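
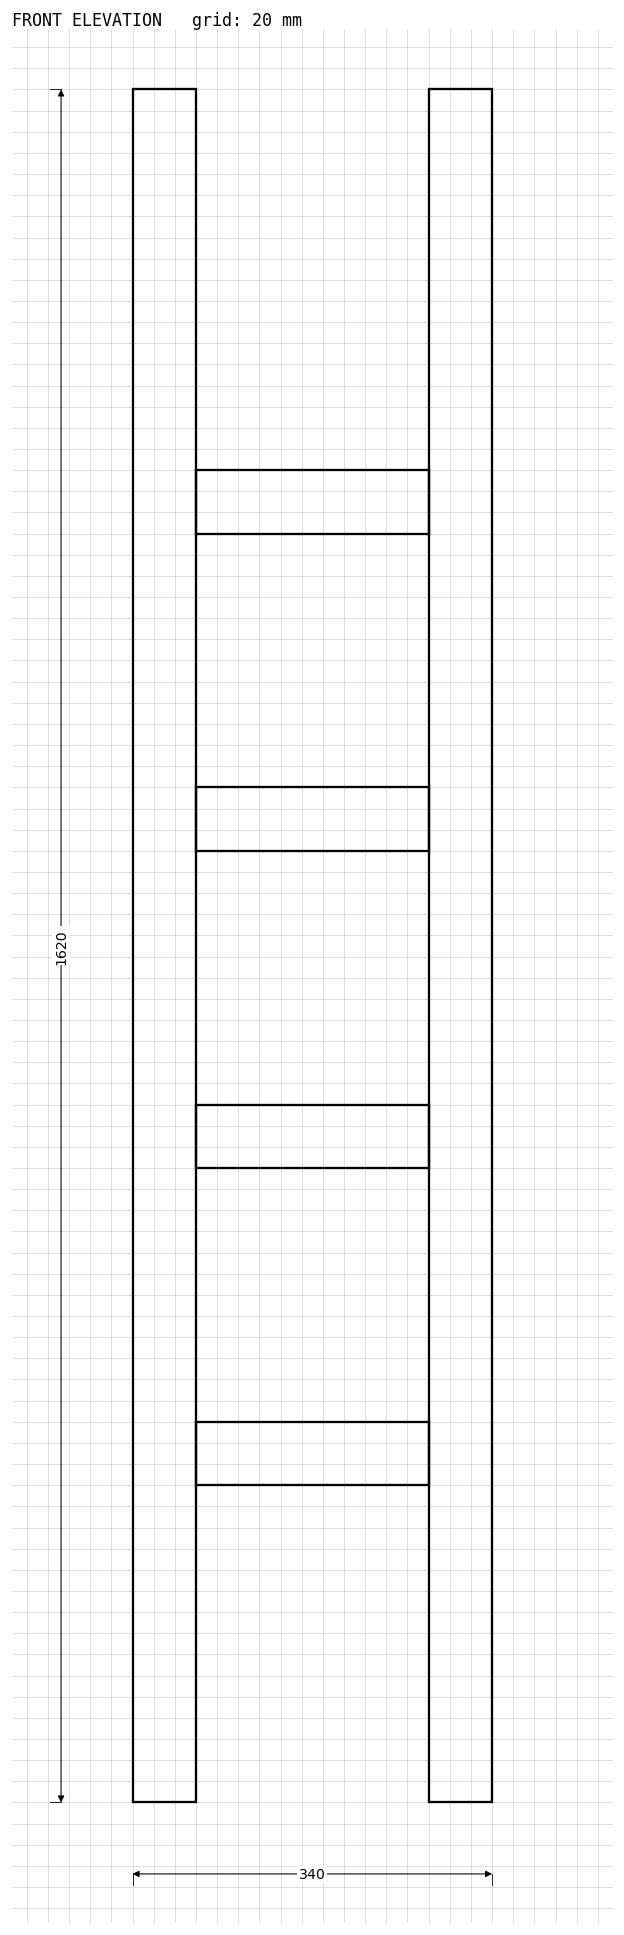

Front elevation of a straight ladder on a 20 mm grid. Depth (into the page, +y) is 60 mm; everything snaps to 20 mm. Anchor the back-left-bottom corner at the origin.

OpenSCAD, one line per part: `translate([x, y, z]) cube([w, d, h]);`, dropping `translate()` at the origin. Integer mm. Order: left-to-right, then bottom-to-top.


cube([60, 60, 1620]);
translate([60, 0, 300]) cube([220, 60, 60]);
translate([60, 0, 600]) cube([220, 60, 60]);
translate([60, 0, 900]) cube([220, 60, 60]);
translate([60, 0, 1200]) cube([220, 60, 60]);
translate([280, 0, 0]) cube([60, 60, 1620]);


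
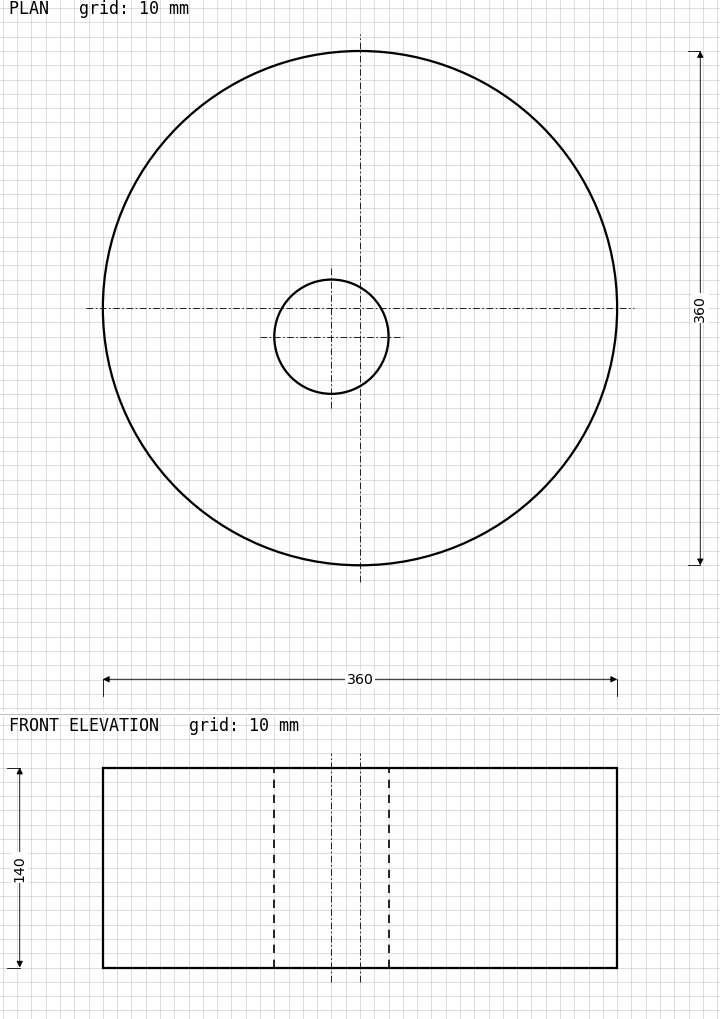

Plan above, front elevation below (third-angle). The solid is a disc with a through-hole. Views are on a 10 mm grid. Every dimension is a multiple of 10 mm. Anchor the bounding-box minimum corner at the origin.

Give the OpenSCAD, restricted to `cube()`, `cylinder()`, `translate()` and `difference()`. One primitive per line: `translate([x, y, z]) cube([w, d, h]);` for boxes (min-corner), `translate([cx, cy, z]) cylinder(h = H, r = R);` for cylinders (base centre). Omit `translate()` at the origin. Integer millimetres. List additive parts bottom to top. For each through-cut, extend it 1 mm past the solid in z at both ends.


difference() {
  translate([180, 180, 0]) cylinder(h = 140, r = 180);
  translate([160, 160, -1]) cylinder(h = 142, r = 40);
}


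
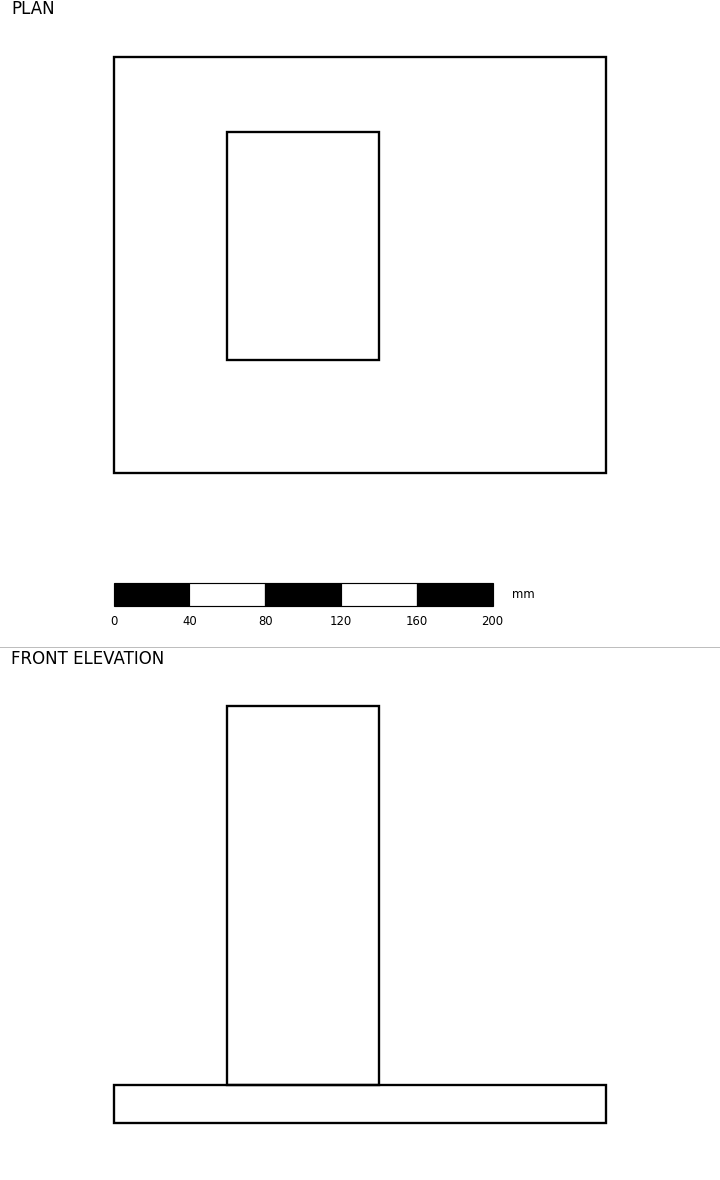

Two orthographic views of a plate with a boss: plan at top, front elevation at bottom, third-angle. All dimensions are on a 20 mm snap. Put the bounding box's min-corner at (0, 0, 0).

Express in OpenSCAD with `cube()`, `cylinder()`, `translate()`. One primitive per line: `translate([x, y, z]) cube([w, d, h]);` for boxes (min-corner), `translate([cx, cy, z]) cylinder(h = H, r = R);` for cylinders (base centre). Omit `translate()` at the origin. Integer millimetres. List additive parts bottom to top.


cube([260, 220, 20]);
translate([60, 60, 20]) cube([80, 120, 200]);


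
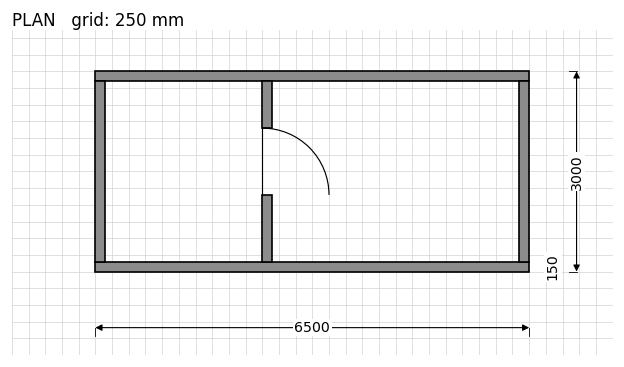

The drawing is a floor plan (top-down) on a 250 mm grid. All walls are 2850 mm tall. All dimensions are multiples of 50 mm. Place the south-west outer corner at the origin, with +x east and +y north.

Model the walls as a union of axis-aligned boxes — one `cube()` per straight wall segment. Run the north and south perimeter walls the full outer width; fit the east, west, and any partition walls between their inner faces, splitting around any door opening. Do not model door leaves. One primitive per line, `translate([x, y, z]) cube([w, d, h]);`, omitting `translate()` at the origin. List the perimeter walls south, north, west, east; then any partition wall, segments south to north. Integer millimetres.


cube([6500, 150, 2850]);
translate([0, 2850, 0]) cube([6500, 150, 2850]);
translate([0, 150, 0]) cube([150, 2700, 2850]);
translate([6350, 150, 0]) cube([150, 2700, 2850]);
translate([2500, 150, 0]) cube([150, 1000, 2850]);
translate([2500, 2150, 0]) cube([150, 700, 2850]);


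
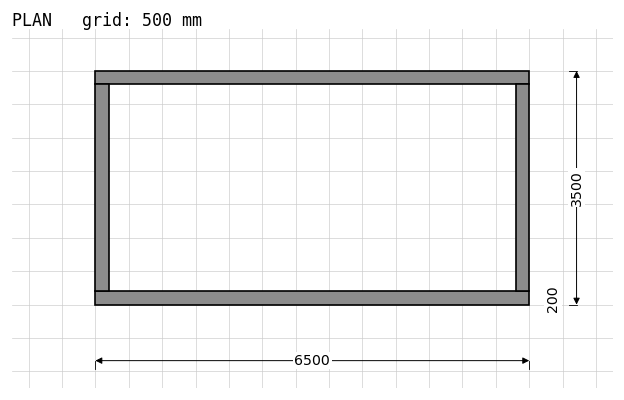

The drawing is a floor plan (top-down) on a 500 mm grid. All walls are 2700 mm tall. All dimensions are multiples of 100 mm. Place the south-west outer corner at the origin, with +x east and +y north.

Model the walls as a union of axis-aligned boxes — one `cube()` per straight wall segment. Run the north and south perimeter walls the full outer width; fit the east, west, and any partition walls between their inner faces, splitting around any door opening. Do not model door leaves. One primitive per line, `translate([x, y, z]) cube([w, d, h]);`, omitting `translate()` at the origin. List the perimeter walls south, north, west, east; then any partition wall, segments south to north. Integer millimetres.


cube([6500, 200, 2700]);
translate([0, 3300, 0]) cube([6500, 200, 2700]);
translate([0, 200, 0]) cube([200, 3100, 2700]);
translate([6300, 200, 0]) cube([200, 3100, 2700]);


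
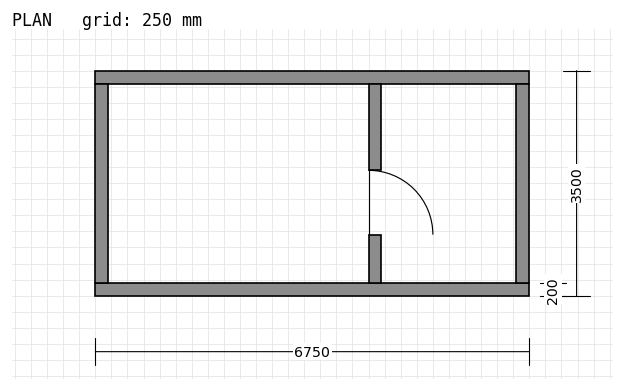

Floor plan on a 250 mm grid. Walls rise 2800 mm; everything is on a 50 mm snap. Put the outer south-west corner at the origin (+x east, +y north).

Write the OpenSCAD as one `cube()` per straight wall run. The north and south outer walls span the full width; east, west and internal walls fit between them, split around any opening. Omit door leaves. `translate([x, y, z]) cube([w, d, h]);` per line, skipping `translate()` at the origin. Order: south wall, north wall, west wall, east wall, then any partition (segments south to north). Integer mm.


cube([6750, 200, 2800]);
translate([0, 3300, 0]) cube([6750, 200, 2800]);
translate([0, 200, 0]) cube([200, 3100, 2800]);
translate([6550, 200, 0]) cube([200, 3100, 2800]);
translate([4250, 200, 0]) cube([200, 750, 2800]);
translate([4250, 1950, 0]) cube([200, 1350, 2800]);


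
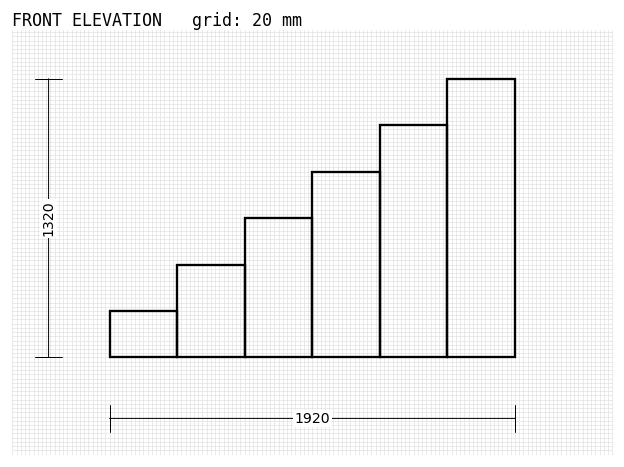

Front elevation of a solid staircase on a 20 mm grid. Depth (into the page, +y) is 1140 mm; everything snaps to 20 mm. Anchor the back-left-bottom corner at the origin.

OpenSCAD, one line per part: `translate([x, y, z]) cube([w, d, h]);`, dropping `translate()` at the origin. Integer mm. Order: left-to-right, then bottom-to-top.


cube([320, 1140, 220]);
translate([320, 0, 0]) cube([320, 1140, 440]);
translate([640, 0, 0]) cube([320, 1140, 660]);
translate([960, 0, 0]) cube([320, 1140, 880]);
translate([1280, 0, 0]) cube([320, 1140, 1100]);
translate([1600, 0, 0]) cube([320, 1140, 1320]);


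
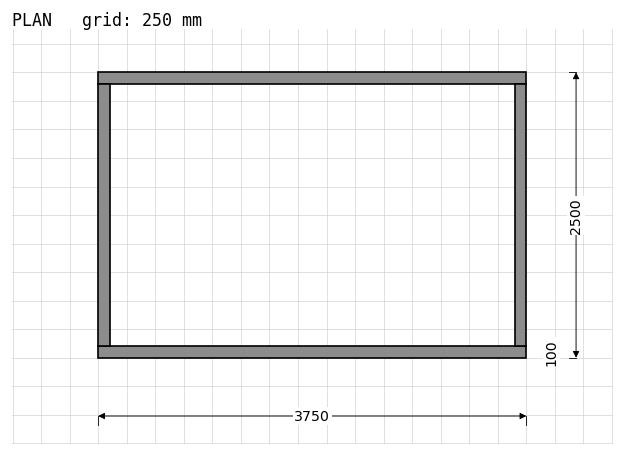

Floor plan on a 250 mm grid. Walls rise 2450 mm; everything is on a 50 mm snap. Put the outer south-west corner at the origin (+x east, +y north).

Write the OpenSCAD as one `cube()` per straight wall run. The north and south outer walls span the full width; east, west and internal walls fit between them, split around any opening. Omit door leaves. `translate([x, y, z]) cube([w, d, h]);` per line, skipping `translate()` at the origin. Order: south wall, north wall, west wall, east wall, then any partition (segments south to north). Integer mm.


cube([3750, 100, 2450]);
translate([0, 2400, 0]) cube([3750, 100, 2450]);
translate([0, 100, 0]) cube([100, 2300, 2450]);
translate([3650, 100, 0]) cube([100, 2300, 2450]);


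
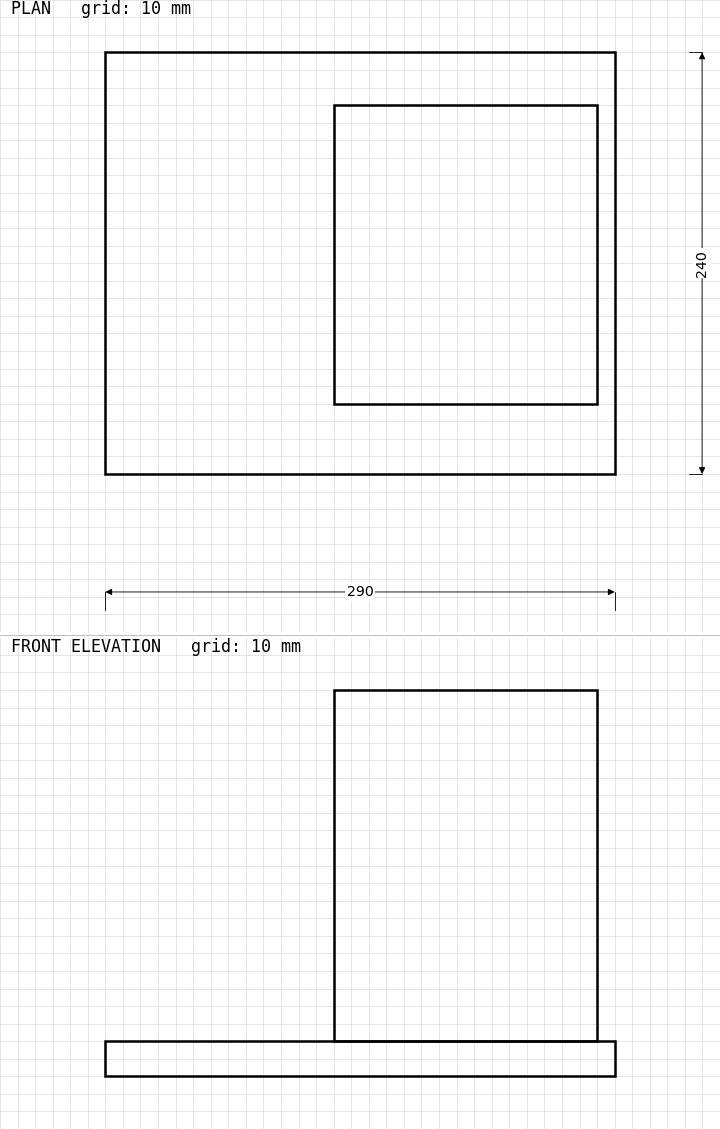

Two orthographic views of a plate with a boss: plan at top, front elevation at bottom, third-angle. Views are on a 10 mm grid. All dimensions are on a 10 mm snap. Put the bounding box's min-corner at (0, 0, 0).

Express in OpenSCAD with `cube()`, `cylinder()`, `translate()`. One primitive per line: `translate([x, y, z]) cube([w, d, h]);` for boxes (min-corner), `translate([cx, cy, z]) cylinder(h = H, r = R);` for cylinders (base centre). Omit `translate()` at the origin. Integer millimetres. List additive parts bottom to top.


cube([290, 240, 20]);
translate([130, 40, 20]) cube([150, 170, 200]);


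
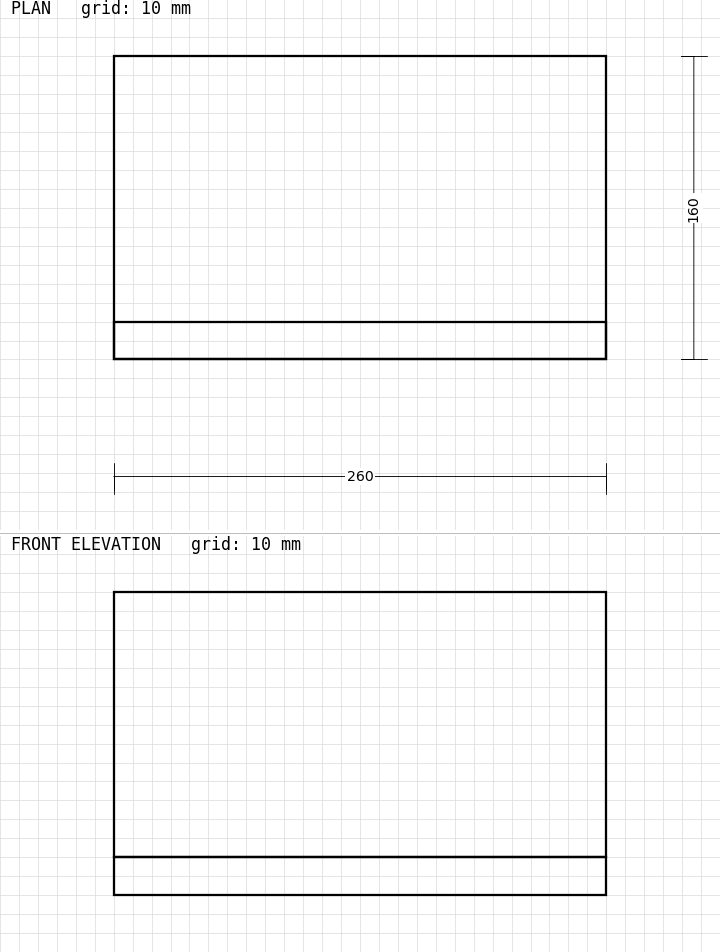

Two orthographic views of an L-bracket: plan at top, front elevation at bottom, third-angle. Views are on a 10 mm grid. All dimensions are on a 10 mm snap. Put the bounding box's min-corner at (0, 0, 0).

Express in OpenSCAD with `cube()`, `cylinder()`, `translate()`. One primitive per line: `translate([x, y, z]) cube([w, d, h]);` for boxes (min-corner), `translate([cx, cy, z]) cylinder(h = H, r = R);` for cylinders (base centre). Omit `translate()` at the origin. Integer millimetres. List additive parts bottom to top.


cube([260, 160, 20]);
translate([0, 0, 20]) cube([260, 20, 140]);


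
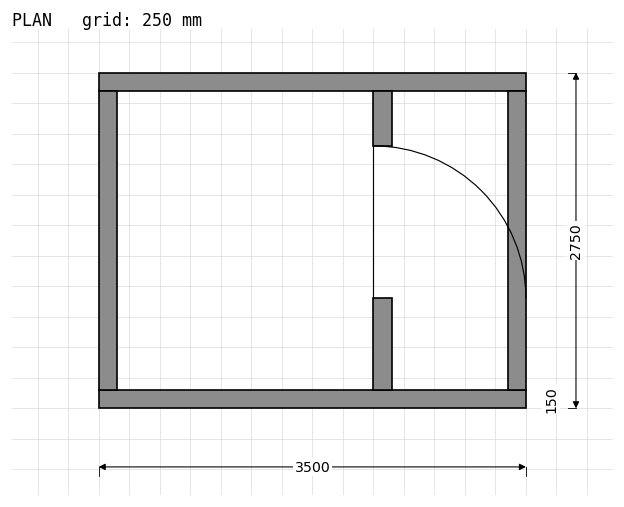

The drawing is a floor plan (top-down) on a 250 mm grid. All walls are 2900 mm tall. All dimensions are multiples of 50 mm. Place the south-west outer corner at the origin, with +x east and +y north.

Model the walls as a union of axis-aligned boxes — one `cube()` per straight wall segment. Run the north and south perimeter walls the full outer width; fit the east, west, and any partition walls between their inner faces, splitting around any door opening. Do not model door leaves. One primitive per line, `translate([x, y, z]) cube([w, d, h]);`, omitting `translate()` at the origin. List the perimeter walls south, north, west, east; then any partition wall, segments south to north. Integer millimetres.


cube([3500, 150, 2900]);
translate([0, 2600, 0]) cube([3500, 150, 2900]);
translate([0, 150, 0]) cube([150, 2450, 2900]);
translate([3350, 150, 0]) cube([150, 2450, 2900]);
translate([2250, 150, 0]) cube([150, 750, 2900]);
translate([2250, 2150, 0]) cube([150, 450, 2900]);


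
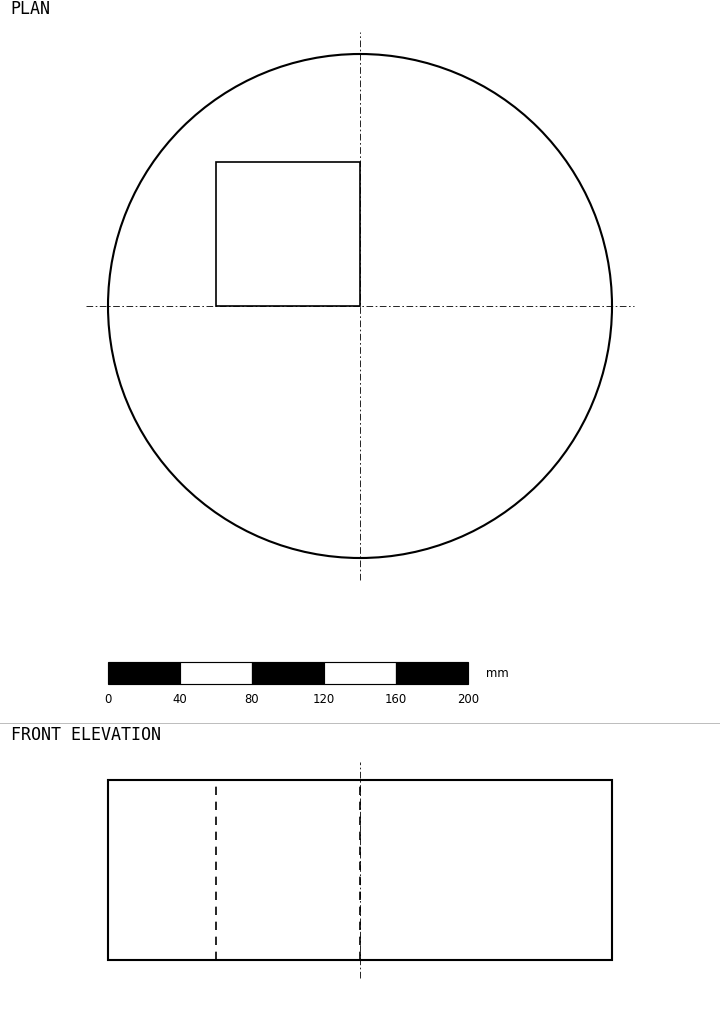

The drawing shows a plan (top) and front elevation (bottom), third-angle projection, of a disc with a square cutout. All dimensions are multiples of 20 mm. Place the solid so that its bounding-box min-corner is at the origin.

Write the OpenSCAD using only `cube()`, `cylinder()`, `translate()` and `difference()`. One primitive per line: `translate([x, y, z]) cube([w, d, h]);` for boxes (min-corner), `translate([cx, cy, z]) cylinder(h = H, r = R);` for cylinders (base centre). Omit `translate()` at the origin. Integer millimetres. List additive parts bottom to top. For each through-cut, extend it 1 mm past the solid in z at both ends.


difference() {
  translate([140, 140, 0]) cylinder(h = 100, r = 140);
  translate([60, 140, -1]) cube([80, 80, 102]);
}


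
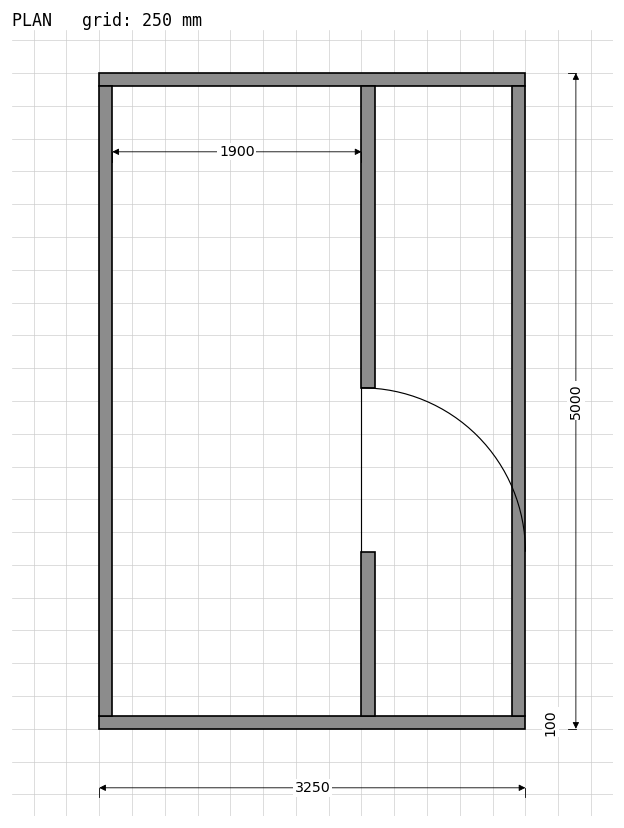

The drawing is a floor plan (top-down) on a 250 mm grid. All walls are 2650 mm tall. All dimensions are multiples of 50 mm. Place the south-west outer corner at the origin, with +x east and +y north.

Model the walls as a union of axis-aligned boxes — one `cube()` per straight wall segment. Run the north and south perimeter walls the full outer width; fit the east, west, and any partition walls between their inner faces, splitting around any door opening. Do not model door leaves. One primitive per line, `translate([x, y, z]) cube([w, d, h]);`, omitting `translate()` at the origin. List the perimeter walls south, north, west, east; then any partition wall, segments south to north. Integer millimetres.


cube([3250, 100, 2650]);
translate([0, 4900, 0]) cube([3250, 100, 2650]);
translate([0, 100, 0]) cube([100, 4800, 2650]);
translate([3150, 100, 0]) cube([100, 4800, 2650]);
translate([2000, 100, 0]) cube([100, 1250, 2650]);
translate([2000, 2600, 0]) cube([100, 2300, 2650]);


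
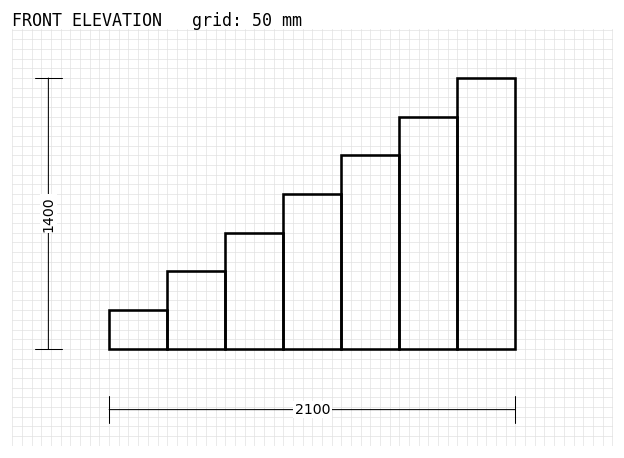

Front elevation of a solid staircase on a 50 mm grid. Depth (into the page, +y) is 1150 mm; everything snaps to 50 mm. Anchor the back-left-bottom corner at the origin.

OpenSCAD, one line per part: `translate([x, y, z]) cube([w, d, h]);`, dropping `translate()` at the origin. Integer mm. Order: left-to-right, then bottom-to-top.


cube([300, 1150, 200]);
translate([300, 0, 0]) cube([300, 1150, 400]);
translate([600, 0, 0]) cube([300, 1150, 600]);
translate([900, 0, 0]) cube([300, 1150, 800]);
translate([1200, 0, 0]) cube([300, 1150, 1000]);
translate([1500, 0, 0]) cube([300, 1150, 1200]);
translate([1800, 0, 0]) cube([300, 1150, 1400]);


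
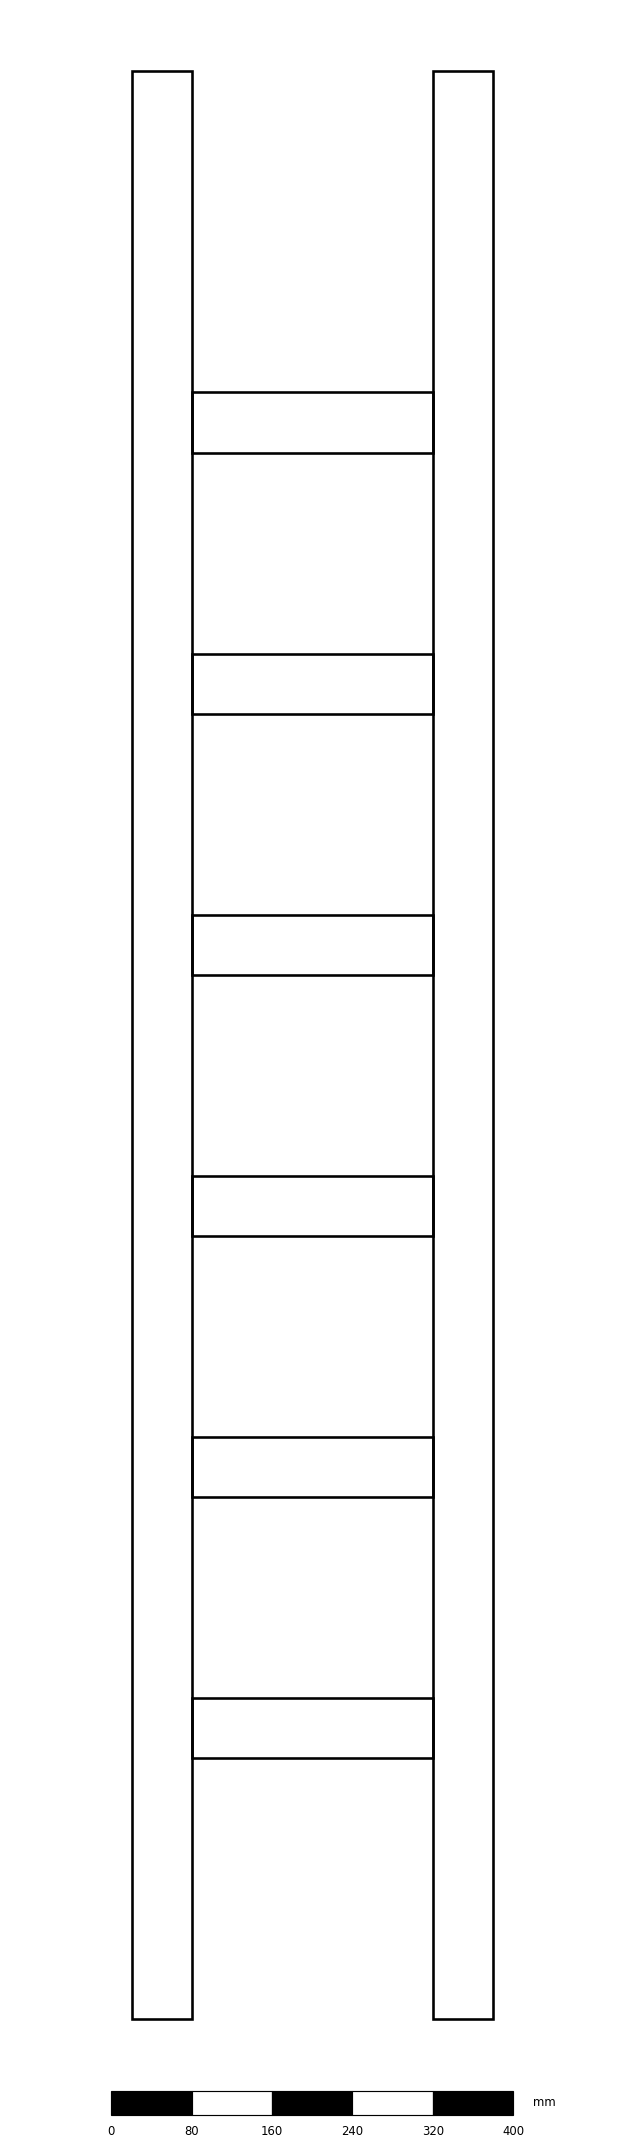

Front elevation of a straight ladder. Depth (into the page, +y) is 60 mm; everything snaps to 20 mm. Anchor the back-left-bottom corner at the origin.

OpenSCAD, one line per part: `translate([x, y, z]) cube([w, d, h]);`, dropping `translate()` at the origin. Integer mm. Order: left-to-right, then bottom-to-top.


cube([60, 60, 1940]);
translate([60, 0, 260]) cube([240, 60, 60]);
translate([60, 0, 520]) cube([240, 60, 60]);
translate([60, 0, 780]) cube([240, 60, 60]);
translate([60, 0, 1040]) cube([240, 60, 60]);
translate([60, 0, 1300]) cube([240, 60, 60]);
translate([60, 0, 1560]) cube([240, 60, 60]);
translate([300, 0, 0]) cube([60, 60, 1940]);


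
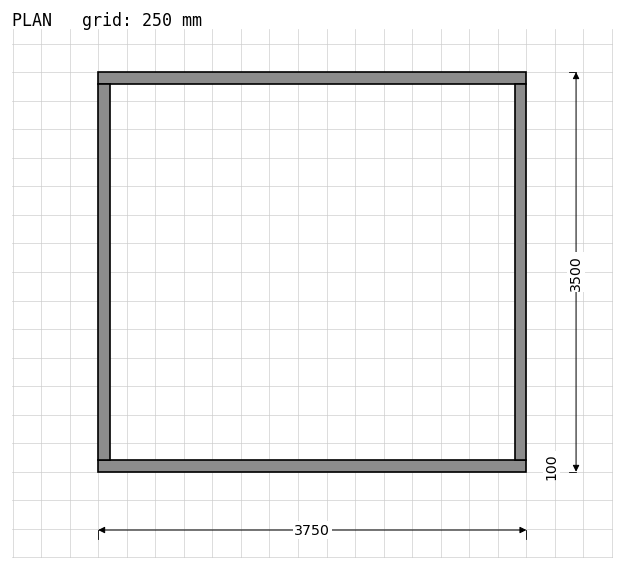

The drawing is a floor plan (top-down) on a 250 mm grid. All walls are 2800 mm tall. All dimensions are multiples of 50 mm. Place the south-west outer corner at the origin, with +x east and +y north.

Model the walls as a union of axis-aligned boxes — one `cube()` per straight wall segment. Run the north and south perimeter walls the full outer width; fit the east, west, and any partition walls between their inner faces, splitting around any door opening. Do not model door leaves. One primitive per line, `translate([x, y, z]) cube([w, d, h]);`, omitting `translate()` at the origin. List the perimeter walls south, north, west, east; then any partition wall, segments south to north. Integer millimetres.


cube([3750, 100, 2800]);
translate([0, 3400, 0]) cube([3750, 100, 2800]);
translate([0, 100, 0]) cube([100, 3300, 2800]);
translate([3650, 100, 0]) cube([100, 3300, 2800]);


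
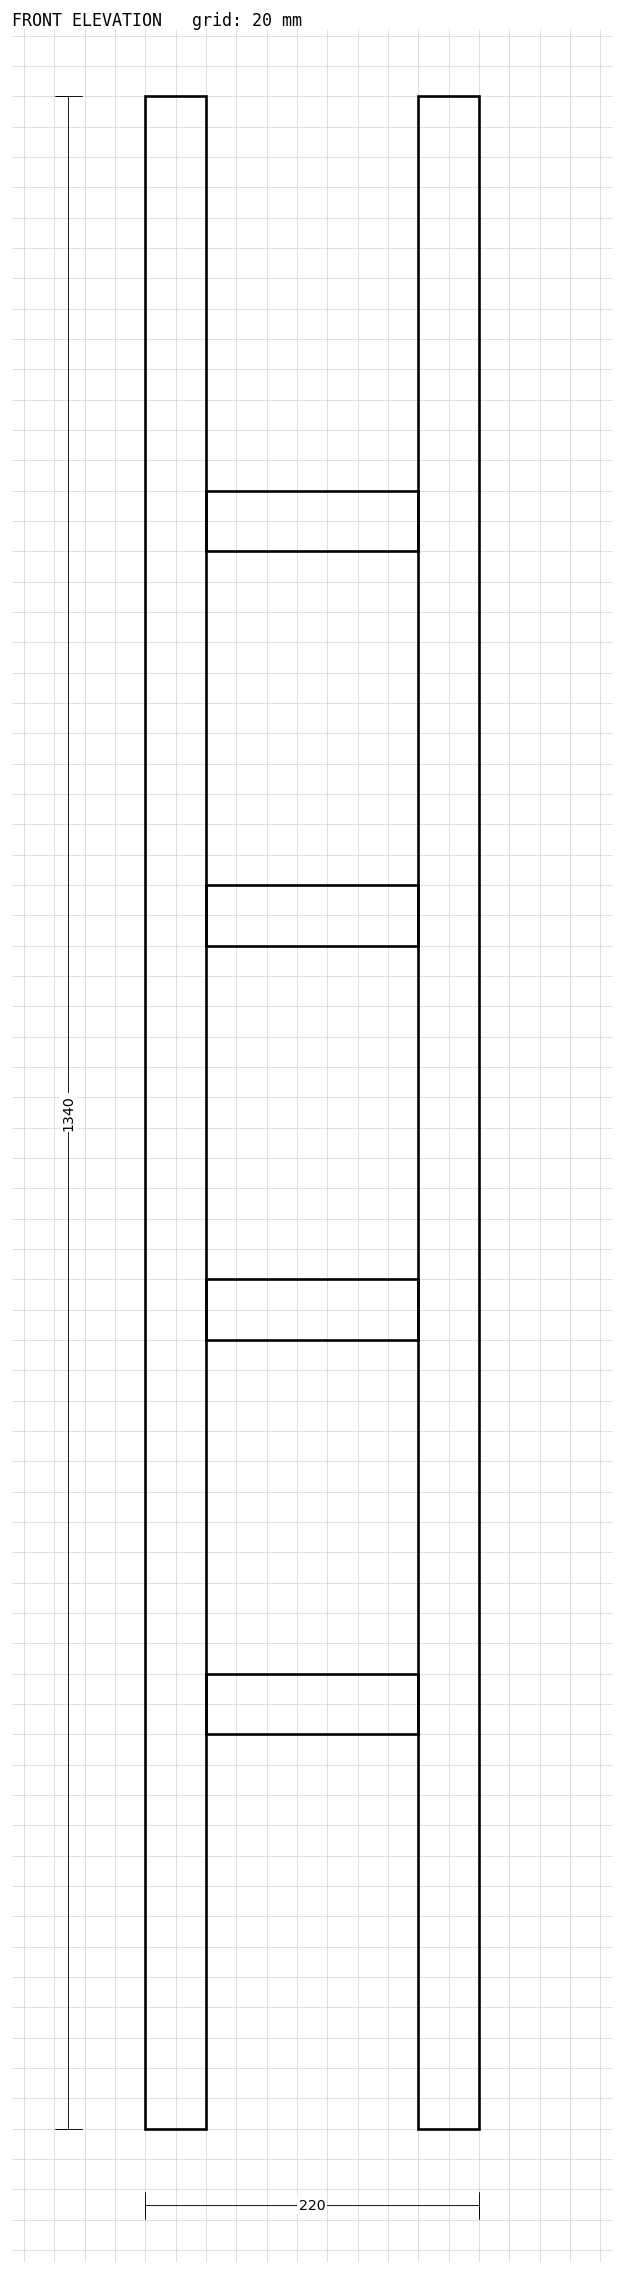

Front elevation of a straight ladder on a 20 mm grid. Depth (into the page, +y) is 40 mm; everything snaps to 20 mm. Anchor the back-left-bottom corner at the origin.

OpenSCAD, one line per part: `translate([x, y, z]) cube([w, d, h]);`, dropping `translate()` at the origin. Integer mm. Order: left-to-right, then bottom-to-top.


cube([40, 40, 1340]);
translate([40, 0, 260]) cube([140, 40, 40]);
translate([40, 0, 520]) cube([140, 40, 40]);
translate([40, 0, 780]) cube([140, 40, 40]);
translate([40, 0, 1040]) cube([140, 40, 40]);
translate([180, 0, 0]) cube([40, 40, 1340]);


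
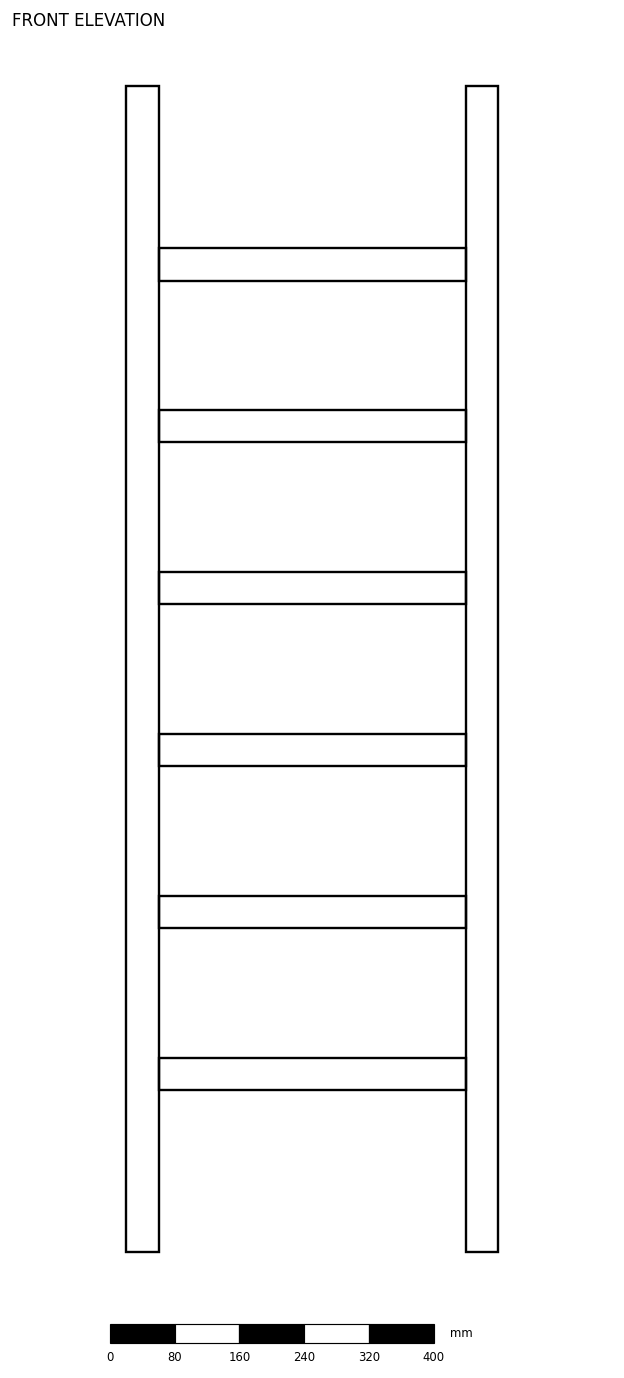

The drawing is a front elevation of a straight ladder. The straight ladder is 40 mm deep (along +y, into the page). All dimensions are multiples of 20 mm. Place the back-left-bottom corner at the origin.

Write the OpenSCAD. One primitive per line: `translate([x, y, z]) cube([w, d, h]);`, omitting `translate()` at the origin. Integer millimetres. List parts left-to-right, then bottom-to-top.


cube([40, 40, 1440]);
translate([40, 0, 200]) cube([380, 40, 40]);
translate([40, 0, 400]) cube([380, 40, 40]);
translate([40, 0, 600]) cube([380, 40, 40]);
translate([40, 0, 800]) cube([380, 40, 40]);
translate([40, 0, 1000]) cube([380, 40, 40]);
translate([40, 0, 1200]) cube([380, 40, 40]);
translate([420, 0, 0]) cube([40, 40, 1440]);


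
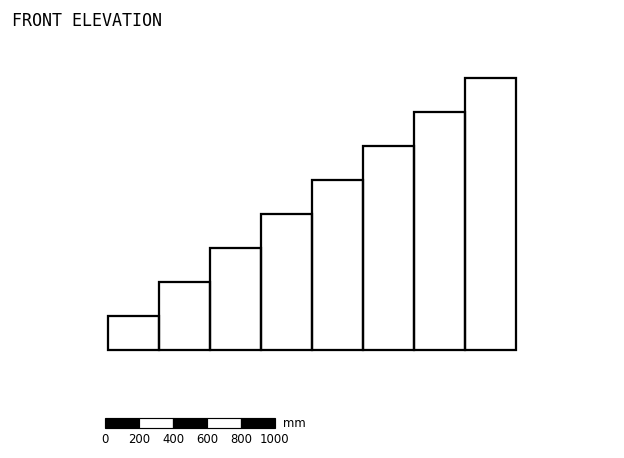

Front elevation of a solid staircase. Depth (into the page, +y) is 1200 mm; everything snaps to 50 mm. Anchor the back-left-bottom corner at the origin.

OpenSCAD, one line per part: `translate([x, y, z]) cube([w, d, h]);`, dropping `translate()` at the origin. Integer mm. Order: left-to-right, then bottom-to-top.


cube([300, 1200, 200]);
translate([300, 0, 0]) cube([300, 1200, 400]);
translate([600, 0, 0]) cube([300, 1200, 600]);
translate([900, 0, 0]) cube([300, 1200, 800]);
translate([1200, 0, 0]) cube([300, 1200, 1000]);
translate([1500, 0, 0]) cube([300, 1200, 1200]);
translate([1800, 0, 0]) cube([300, 1200, 1400]);
translate([2100, 0, 0]) cube([300, 1200, 1600]);


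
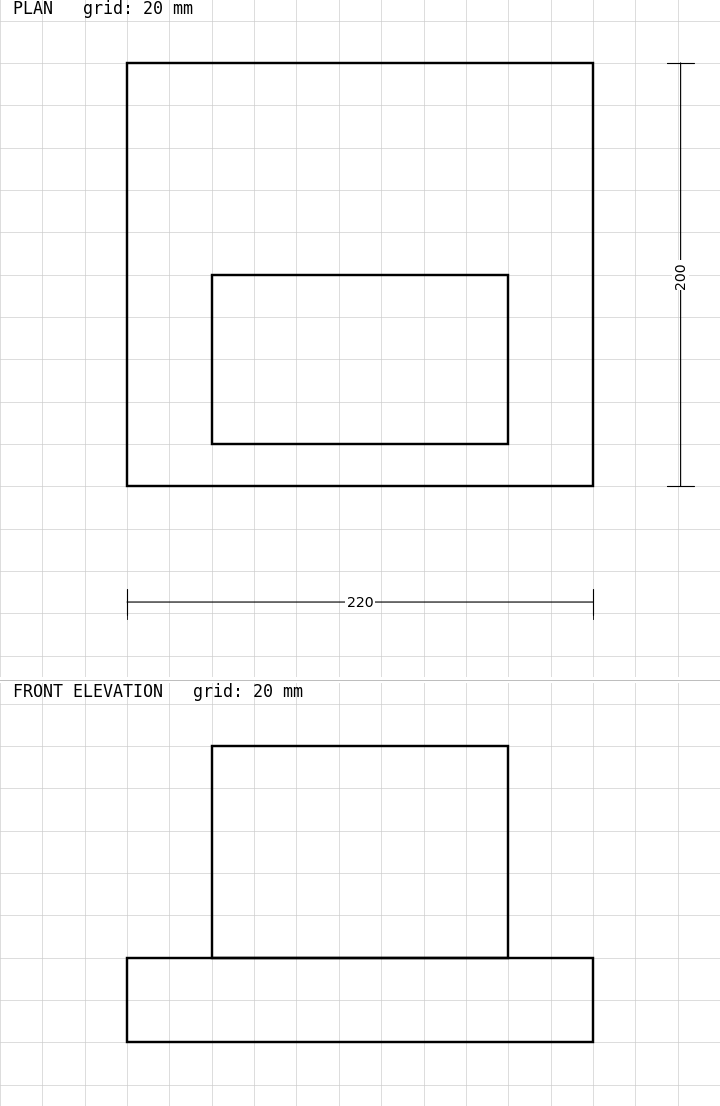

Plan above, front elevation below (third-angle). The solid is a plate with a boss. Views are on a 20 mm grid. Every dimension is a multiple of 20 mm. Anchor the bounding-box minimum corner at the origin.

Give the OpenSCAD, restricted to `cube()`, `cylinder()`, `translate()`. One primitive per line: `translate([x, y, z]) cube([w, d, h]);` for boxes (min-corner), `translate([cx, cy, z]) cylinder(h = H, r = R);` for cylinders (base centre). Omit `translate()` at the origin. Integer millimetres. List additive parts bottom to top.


cube([220, 200, 40]);
translate([40, 20, 40]) cube([140, 80, 100]);


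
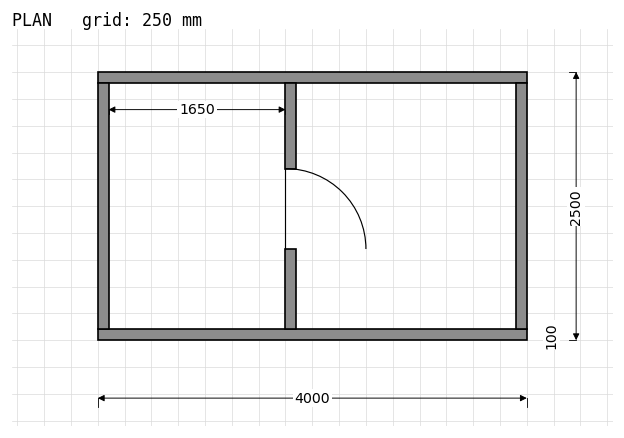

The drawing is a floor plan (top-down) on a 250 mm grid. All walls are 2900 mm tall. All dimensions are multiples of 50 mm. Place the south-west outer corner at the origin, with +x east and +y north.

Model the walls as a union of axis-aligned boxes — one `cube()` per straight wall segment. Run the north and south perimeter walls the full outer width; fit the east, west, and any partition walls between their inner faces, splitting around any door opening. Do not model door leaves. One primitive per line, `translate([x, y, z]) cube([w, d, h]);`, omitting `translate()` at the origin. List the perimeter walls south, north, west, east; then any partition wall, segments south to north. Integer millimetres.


cube([4000, 100, 2900]);
translate([0, 2400, 0]) cube([4000, 100, 2900]);
translate([0, 100, 0]) cube([100, 2300, 2900]);
translate([3900, 100, 0]) cube([100, 2300, 2900]);
translate([1750, 100, 0]) cube([100, 750, 2900]);
translate([1750, 1600, 0]) cube([100, 800, 2900]);


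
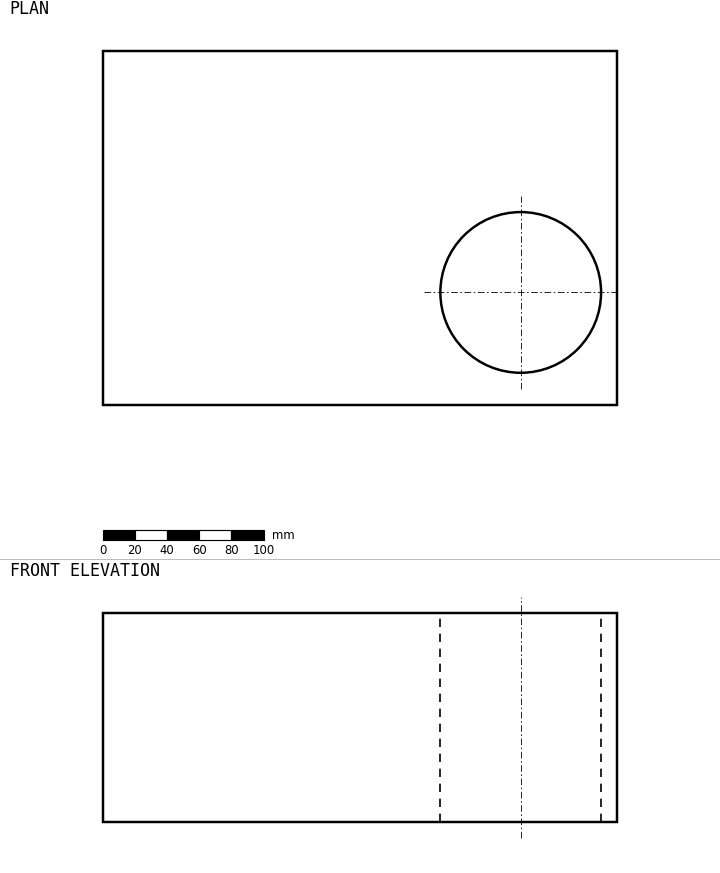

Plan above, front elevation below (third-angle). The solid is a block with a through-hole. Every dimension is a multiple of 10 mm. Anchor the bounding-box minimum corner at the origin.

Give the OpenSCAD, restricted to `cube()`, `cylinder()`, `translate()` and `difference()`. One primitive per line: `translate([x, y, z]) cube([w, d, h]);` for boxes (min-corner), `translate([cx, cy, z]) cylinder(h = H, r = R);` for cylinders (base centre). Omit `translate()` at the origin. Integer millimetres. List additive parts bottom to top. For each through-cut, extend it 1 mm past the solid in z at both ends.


difference() {
  cube([320, 220, 130]);
  translate([260, 70, -1]) cylinder(h = 132, r = 50);
}


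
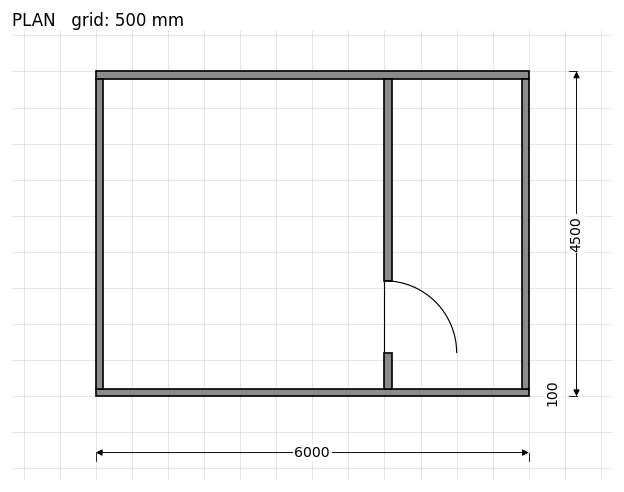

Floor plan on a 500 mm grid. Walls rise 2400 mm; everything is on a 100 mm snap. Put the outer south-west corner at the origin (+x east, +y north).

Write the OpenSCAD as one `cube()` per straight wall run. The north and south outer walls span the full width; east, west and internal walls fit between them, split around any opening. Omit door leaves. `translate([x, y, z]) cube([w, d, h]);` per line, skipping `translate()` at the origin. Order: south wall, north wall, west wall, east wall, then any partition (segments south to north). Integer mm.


cube([6000, 100, 2400]);
translate([0, 4400, 0]) cube([6000, 100, 2400]);
translate([0, 100, 0]) cube([100, 4300, 2400]);
translate([5900, 100, 0]) cube([100, 4300, 2400]);
translate([4000, 100, 0]) cube([100, 500, 2400]);
translate([4000, 1600, 0]) cube([100, 2800, 2400]);


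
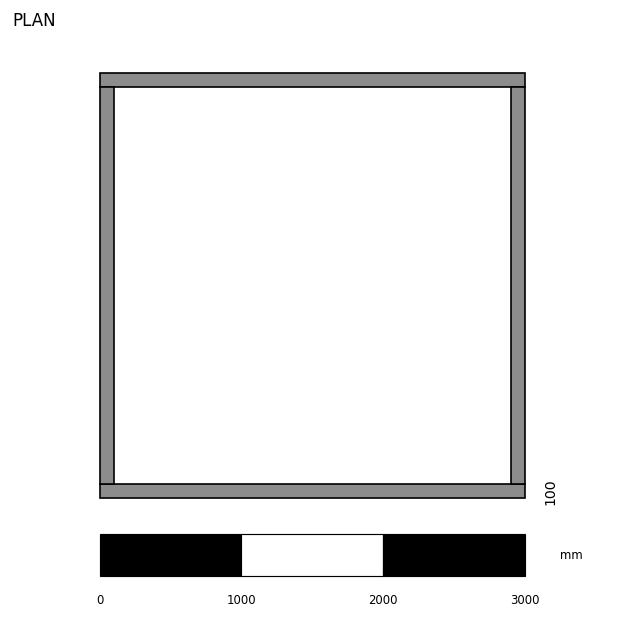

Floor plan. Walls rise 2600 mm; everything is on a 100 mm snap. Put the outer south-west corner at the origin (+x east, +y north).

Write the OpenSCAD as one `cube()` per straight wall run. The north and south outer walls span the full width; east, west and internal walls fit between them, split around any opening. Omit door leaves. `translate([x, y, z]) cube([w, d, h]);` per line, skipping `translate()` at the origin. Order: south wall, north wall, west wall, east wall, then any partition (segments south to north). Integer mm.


cube([3000, 100, 2600]);
translate([0, 2900, 0]) cube([3000, 100, 2600]);
translate([0, 100, 0]) cube([100, 2800, 2600]);
translate([2900, 100, 0]) cube([100, 2800, 2600]);


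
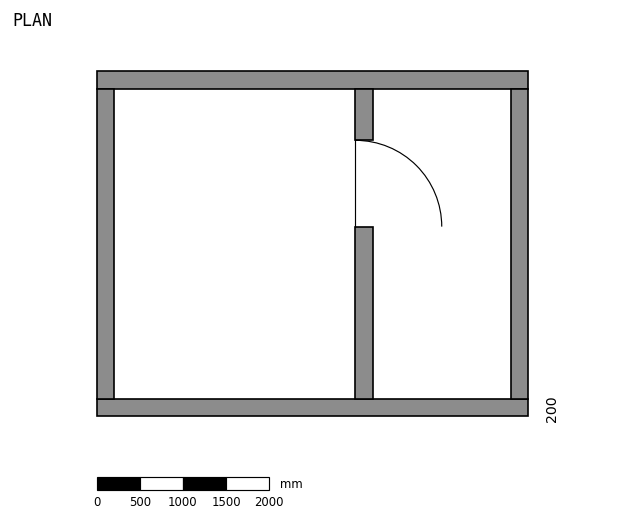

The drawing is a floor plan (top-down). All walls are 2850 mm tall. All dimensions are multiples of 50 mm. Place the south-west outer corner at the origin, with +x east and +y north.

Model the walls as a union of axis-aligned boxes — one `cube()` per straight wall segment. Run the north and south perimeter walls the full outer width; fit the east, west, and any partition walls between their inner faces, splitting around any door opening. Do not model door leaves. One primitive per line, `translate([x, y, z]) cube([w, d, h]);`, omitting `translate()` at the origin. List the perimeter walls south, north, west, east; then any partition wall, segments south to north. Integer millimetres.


cube([5000, 200, 2850]);
translate([0, 3800, 0]) cube([5000, 200, 2850]);
translate([0, 200, 0]) cube([200, 3600, 2850]);
translate([4800, 200, 0]) cube([200, 3600, 2850]);
translate([3000, 200, 0]) cube([200, 2000, 2850]);
translate([3000, 3200, 0]) cube([200, 600, 2850]);


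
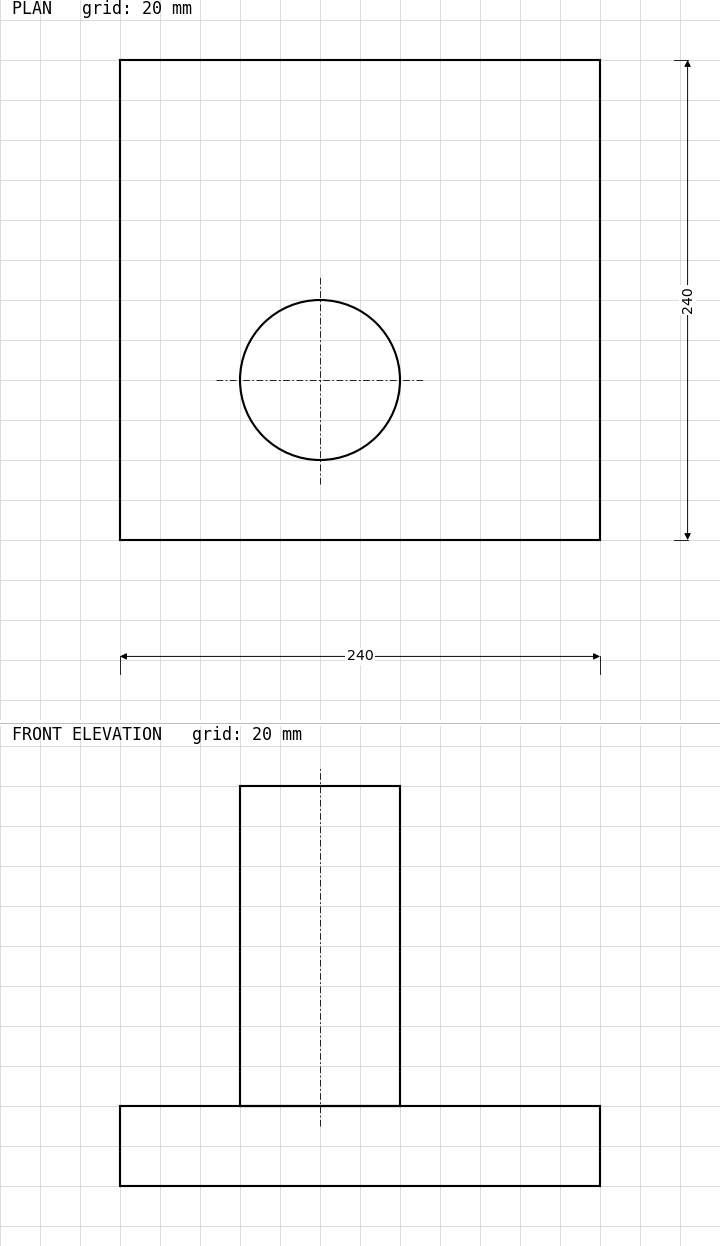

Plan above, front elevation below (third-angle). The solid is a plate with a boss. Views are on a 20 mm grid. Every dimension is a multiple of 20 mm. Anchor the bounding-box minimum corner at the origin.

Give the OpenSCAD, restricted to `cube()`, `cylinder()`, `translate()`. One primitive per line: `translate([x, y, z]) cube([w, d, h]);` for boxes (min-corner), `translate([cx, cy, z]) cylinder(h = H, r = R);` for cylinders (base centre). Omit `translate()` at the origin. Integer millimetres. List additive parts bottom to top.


cube([240, 240, 40]);
translate([100, 80, 40]) cylinder(h = 160, r = 40);


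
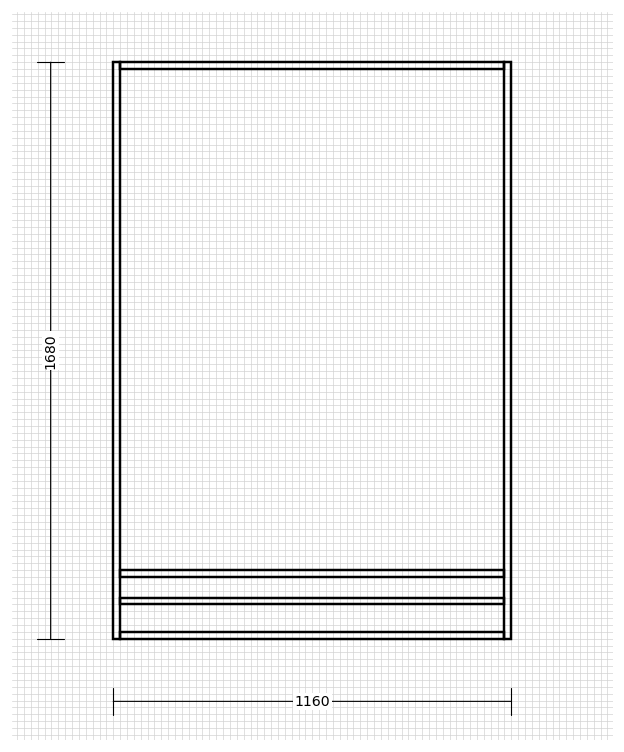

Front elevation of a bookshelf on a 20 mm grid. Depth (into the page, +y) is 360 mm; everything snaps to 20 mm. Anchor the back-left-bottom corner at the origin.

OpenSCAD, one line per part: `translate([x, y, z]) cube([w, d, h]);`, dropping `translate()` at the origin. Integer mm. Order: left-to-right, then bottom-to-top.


cube([20, 360, 1680]);
translate([20, 0, 0]) cube([1120, 360, 20]);
translate([20, 0, 100]) cube([1120, 360, 20]);
translate([20, 0, 180]) cube([1120, 360, 20]);
translate([20, 0, 1660]) cube([1120, 360, 20]);
translate([1140, 0, 0]) cube([20, 360, 1680]);


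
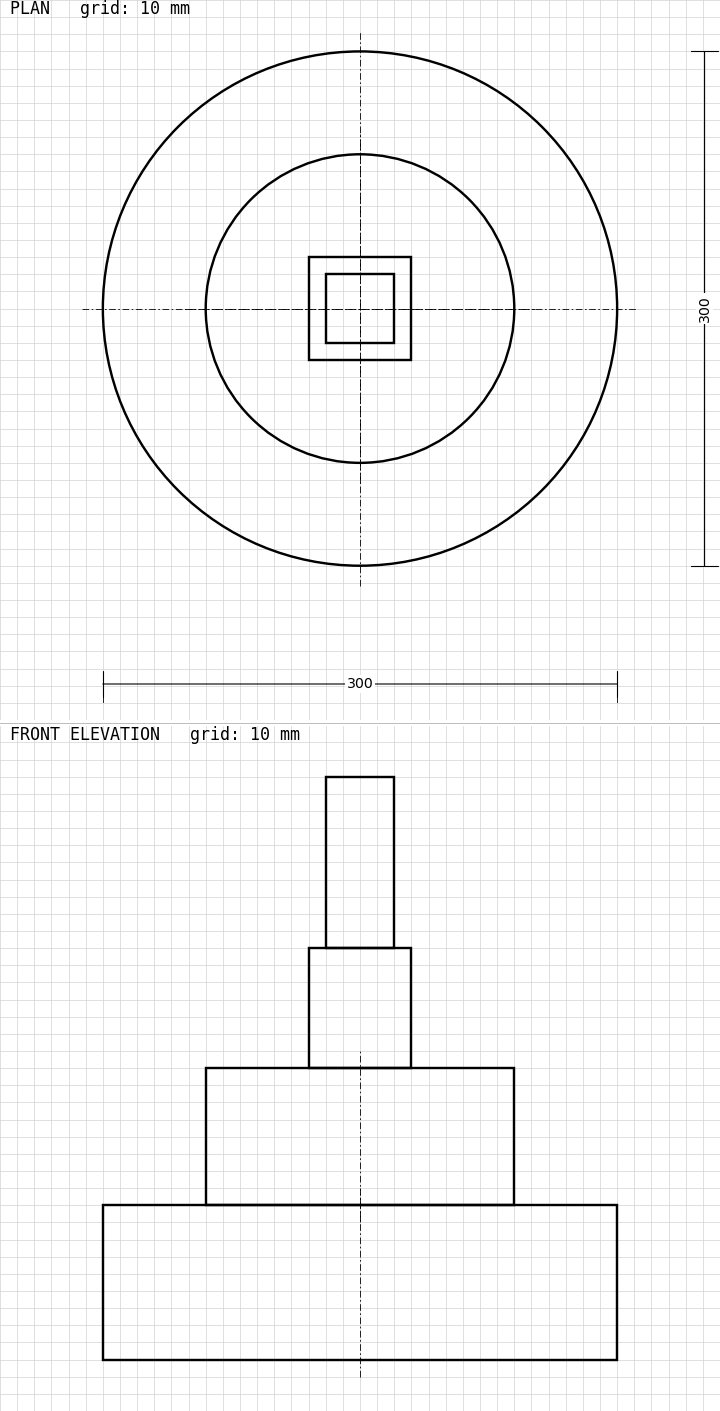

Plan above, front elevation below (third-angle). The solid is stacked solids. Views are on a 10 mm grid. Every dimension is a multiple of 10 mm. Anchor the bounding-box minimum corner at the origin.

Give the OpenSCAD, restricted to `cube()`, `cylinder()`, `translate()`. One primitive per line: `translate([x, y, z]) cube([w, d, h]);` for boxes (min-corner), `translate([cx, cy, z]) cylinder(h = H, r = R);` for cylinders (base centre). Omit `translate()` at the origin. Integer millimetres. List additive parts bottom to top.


translate([150, 150, 0]) cylinder(h = 90, r = 150);
translate([150, 150, 90]) cylinder(h = 80, r = 90);
translate([120, 120, 170]) cube([60, 60, 70]);
translate([130, 130, 240]) cube([40, 40, 100]);


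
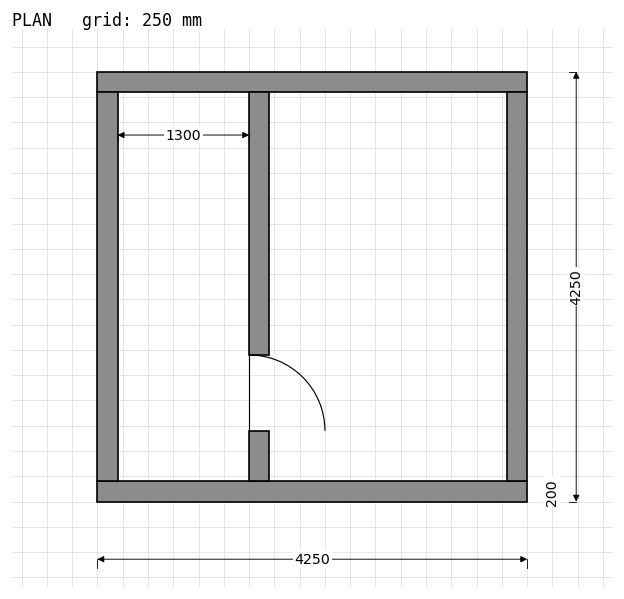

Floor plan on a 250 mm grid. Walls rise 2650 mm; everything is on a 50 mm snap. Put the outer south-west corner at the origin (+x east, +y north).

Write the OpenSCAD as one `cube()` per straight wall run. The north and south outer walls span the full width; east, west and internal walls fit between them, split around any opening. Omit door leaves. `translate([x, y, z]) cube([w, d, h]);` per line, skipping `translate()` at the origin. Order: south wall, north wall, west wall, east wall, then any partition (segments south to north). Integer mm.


cube([4250, 200, 2650]);
translate([0, 4050, 0]) cube([4250, 200, 2650]);
translate([0, 200, 0]) cube([200, 3850, 2650]);
translate([4050, 200, 0]) cube([200, 3850, 2650]);
translate([1500, 200, 0]) cube([200, 500, 2650]);
translate([1500, 1450, 0]) cube([200, 2600, 2650]);


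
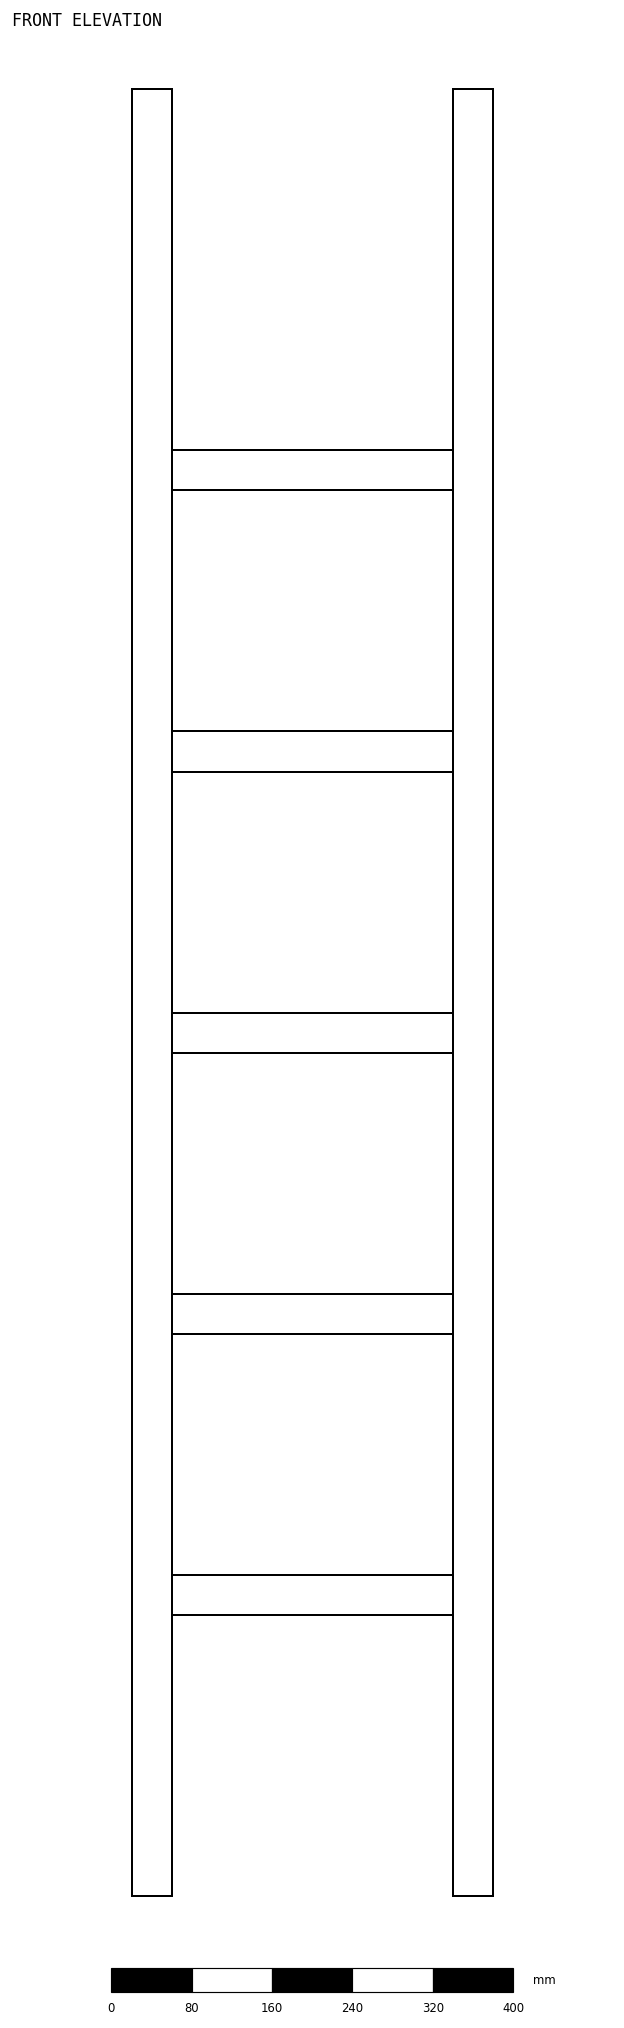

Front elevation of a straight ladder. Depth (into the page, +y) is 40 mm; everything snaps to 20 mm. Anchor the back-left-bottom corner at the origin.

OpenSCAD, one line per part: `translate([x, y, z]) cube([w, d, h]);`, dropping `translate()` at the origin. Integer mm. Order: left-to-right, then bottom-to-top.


cube([40, 40, 1800]);
translate([40, 0, 280]) cube([280, 40, 40]);
translate([40, 0, 560]) cube([280, 40, 40]);
translate([40, 0, 840]) cube([280, 40, 40]);
translate([40, 0, 1120]) cube([280, 40, 40]);
translate([40, 0, 1400]) cube([280, 40, 40]);
translate([320, 0, 0]) cube([40, 40, 1800]);


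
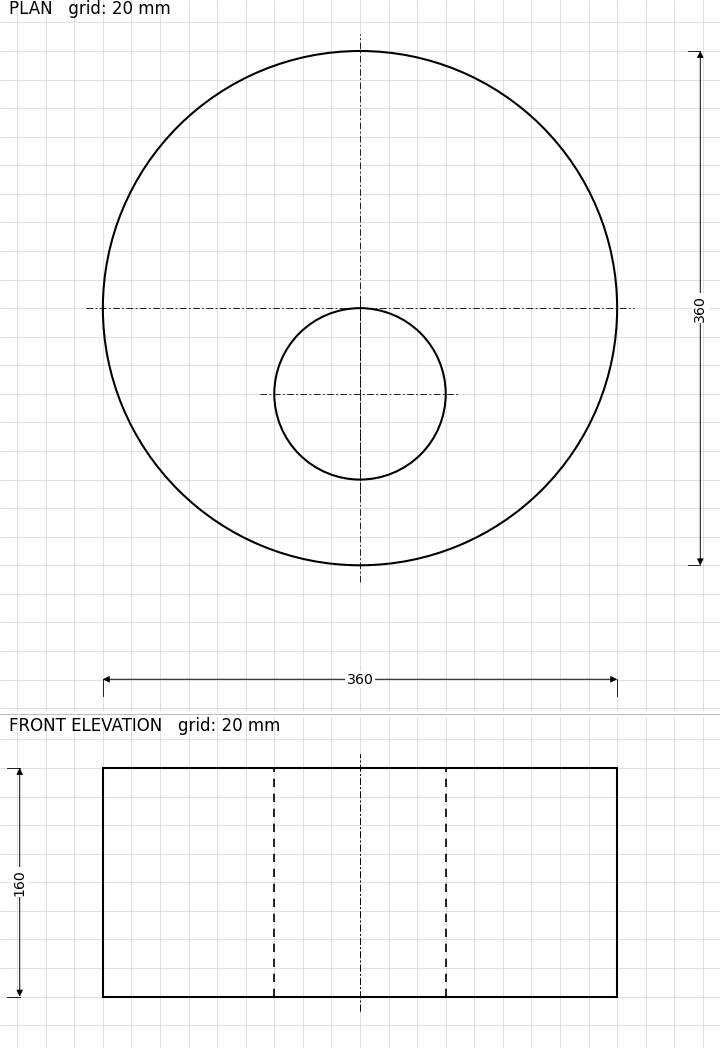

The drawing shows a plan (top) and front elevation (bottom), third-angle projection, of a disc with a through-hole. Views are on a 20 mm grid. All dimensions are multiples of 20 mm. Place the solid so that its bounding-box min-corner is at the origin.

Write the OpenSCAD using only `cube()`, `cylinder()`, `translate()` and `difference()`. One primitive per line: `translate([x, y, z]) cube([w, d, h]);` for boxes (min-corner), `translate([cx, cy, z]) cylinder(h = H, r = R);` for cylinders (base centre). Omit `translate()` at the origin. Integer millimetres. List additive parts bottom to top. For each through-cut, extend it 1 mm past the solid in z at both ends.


difference() {
  translate([180, 180, 0]) cylinder(h = 160, r = 180);
  translate([180, 120, -1]) cylinder(h = 162, r = 60);
}


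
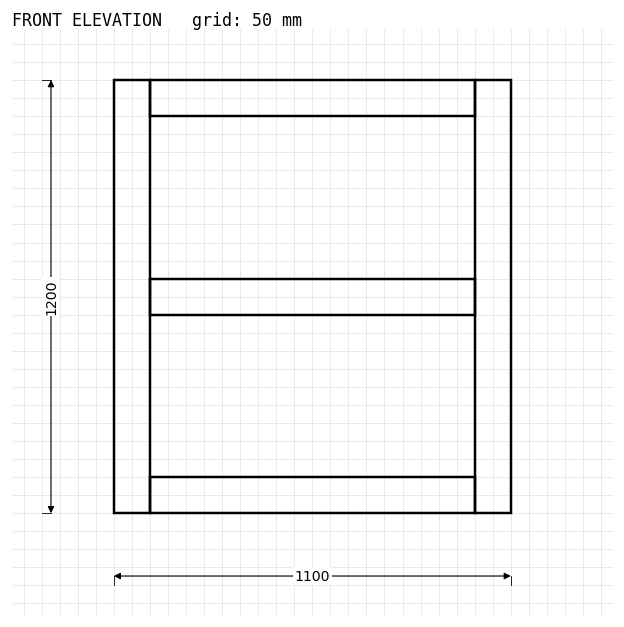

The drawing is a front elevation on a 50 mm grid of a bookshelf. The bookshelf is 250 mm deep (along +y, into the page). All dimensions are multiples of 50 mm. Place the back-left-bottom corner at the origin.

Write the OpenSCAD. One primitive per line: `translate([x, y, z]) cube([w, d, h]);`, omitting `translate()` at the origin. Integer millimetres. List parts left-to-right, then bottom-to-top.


cube([100, 250, 1200]);
translate([100, 0, 0]) cube([900, 250, 100]);
translate([100, 0, 550]) cube([900, 250, 100]);
translate([100, 0, 1100]) cube([900, 250, 100]);
translate([1000, 0, 0]) cube([100, 250, 1200]);


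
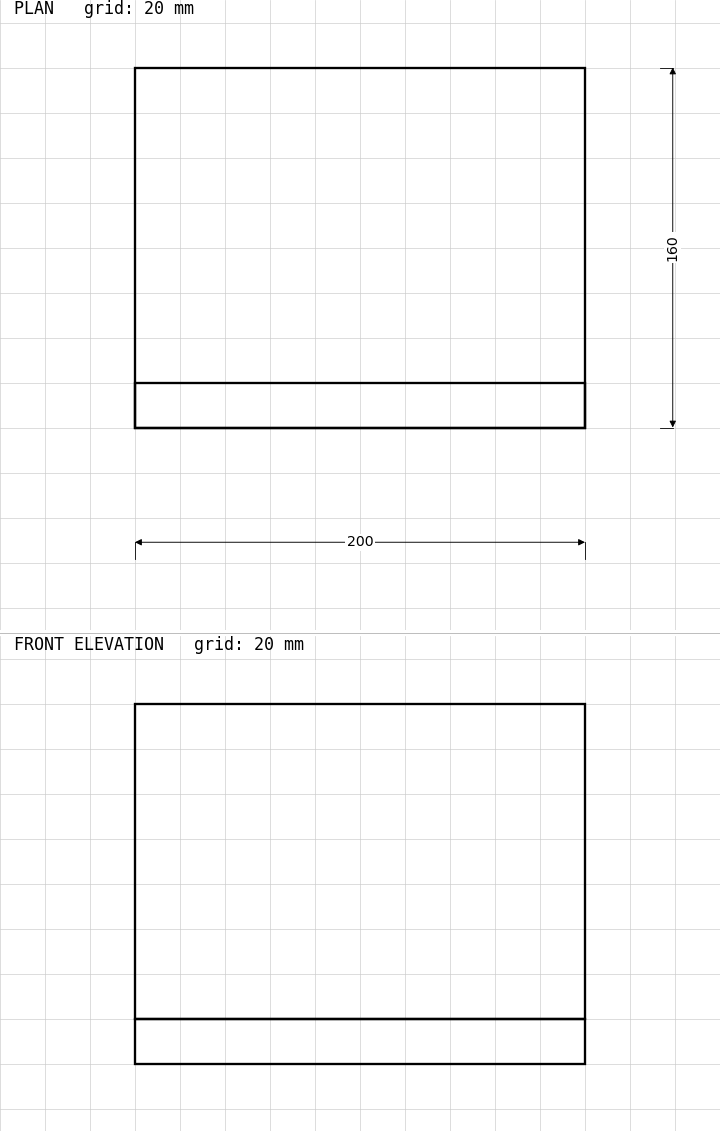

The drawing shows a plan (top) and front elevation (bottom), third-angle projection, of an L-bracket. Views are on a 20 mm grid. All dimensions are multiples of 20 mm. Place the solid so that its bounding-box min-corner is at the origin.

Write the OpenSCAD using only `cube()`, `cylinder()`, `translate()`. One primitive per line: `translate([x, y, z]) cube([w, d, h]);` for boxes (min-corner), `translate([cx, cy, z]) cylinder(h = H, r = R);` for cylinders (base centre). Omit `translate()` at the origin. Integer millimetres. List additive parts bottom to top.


cube([200, 160, 20]);
translate([0, 0, 20]) cube([200, 20, 140]);


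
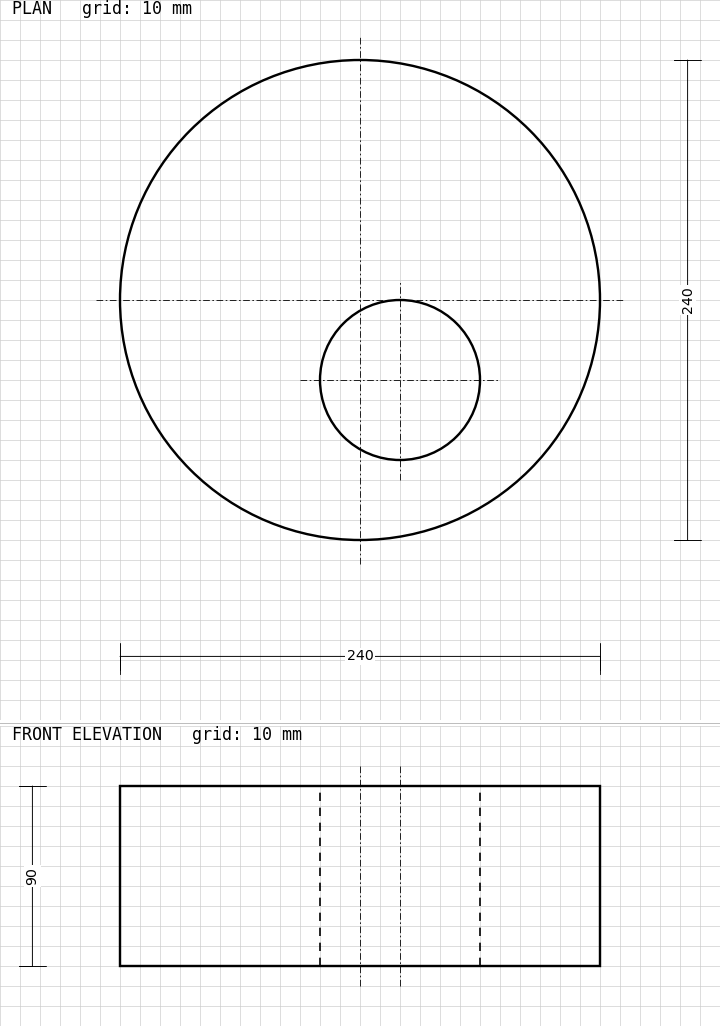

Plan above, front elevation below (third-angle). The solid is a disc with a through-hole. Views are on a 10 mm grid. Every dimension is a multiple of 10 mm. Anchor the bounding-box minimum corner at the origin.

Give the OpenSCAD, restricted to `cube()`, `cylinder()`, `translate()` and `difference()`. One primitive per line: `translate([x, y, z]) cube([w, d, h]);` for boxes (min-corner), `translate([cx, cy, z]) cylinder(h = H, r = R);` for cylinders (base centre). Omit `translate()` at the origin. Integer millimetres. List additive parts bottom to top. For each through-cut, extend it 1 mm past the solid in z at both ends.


difference() {
  translate([120, 120, 0]) cylinder(h = 90, r = 120);
  translate([140, 80, -1]) cylinder(h = 92, r = 40);
}


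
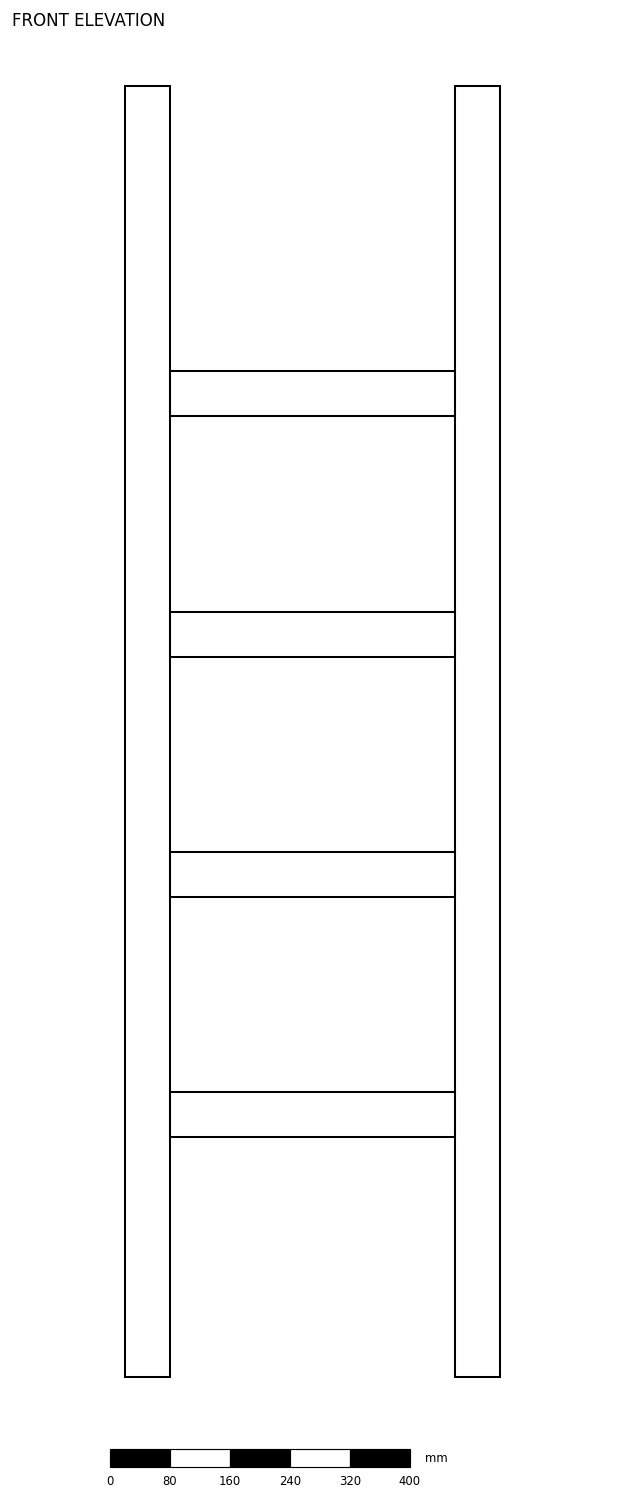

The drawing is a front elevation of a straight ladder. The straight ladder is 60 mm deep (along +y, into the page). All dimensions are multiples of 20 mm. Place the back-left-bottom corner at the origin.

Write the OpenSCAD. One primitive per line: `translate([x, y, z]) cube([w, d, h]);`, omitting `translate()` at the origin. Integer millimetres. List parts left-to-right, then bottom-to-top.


cube([60, 60, 1720]);
translate([60, 0, 320]) cube([380, 60, 60]);
translate([60, 0, 640]) cube([380, 60, 60]);
translate([60, 0, 960]) cube([380, 60, 60]);
translate([60, 0, 1280]) cube([380, 60, 60]);
translate([440, 0, 0]) cube([60, 60, 1720]);
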